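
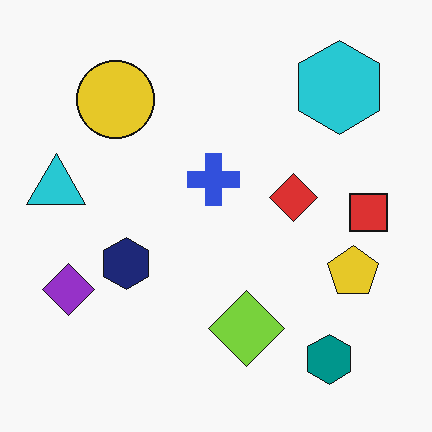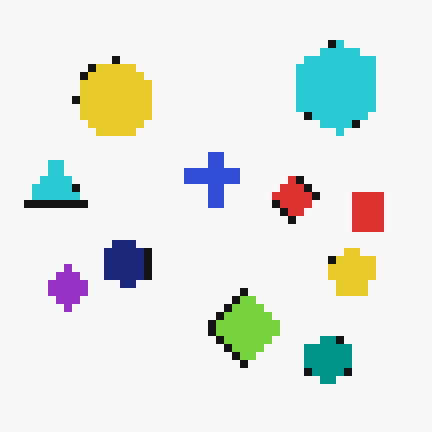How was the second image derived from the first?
The transformation is: pixelated into visible square blocks.

Shapes are reduced to large square blocks; fine edges and outlines are lost — a downscale-then-upscale (mosaic) effect.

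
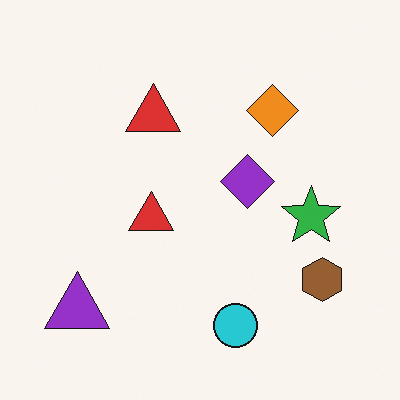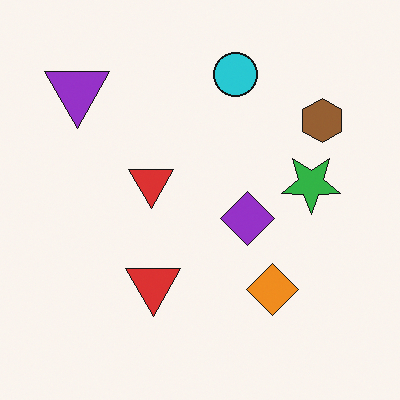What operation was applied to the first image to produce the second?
This is the original image flipped vertically (top ↔ bottom).

The cyan circle is in the bottom of the first image and the top of the second — shapes on opposite sides of the horizontal midline have swapped in a mirror flip.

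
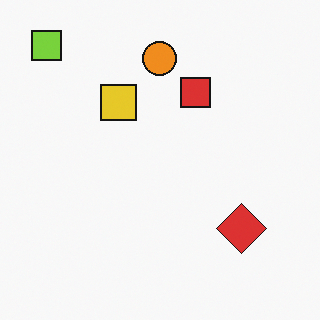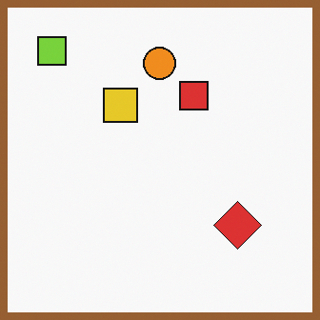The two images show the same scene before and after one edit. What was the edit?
It was framed with a brown border.

A solid brown frame runs around the edge of the second image, with the content slightly shrunk inside it.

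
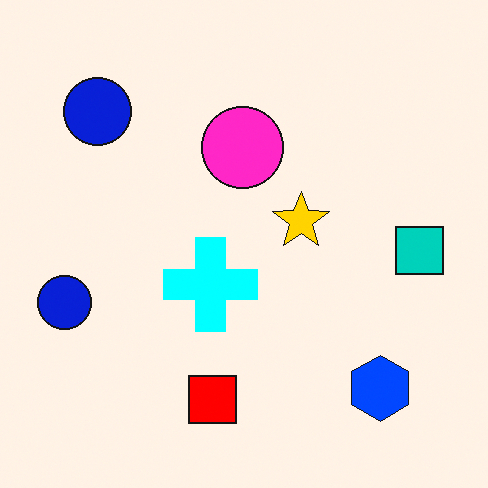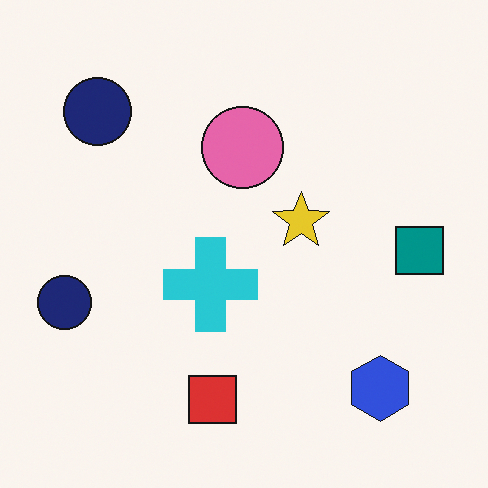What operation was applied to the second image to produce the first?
This is the original image heavily oversaturated.

All colors are more vivid — a global saturation change.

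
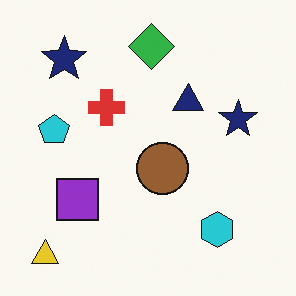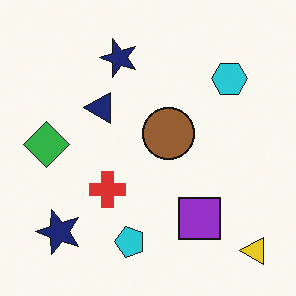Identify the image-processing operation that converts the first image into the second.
It was rotated 90° counter-clockwise.

The yellow triangle sits in the bottom-left of the first image and the bottom-right of the second — consistent with a whole-image 90° counter-clockwise rotation.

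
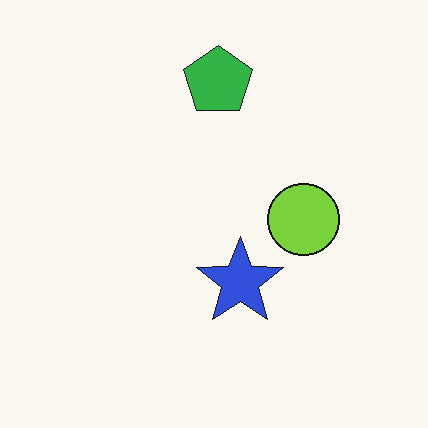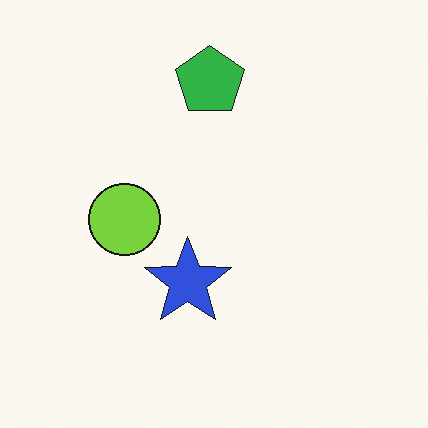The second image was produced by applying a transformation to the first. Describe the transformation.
The image was flipped horizontally (left ↔ right).

The lime circle is in the right of the first image and the left of the second — shapes on opposite sides of the vertical midline have swapped in a mirror flip.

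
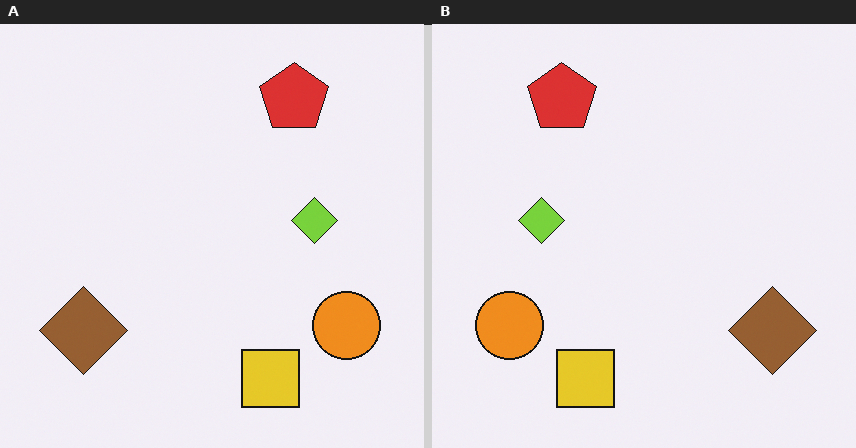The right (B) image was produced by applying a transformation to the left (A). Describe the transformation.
Flipped horizontally (left ↔ right).

The orange circle is in the bottom-right of the left (A) image and the bottom-left of the right (B) — shapes on opposite sides of the vertical midline have swapped in a mirror flip.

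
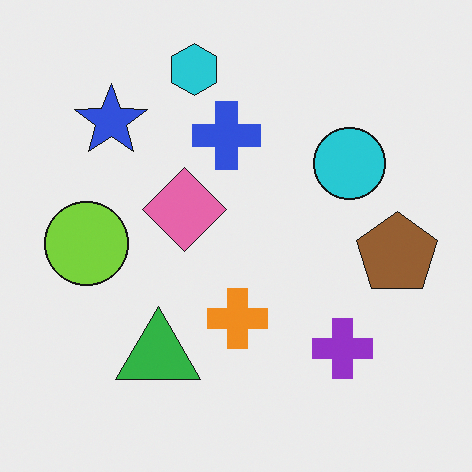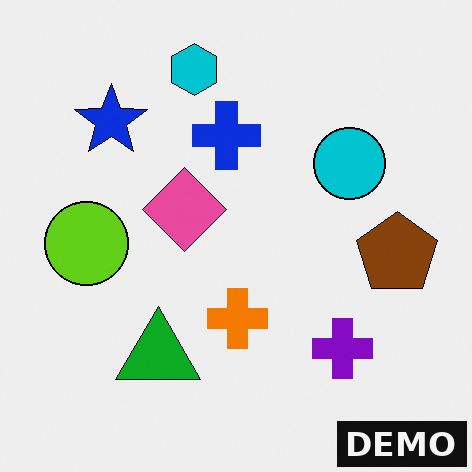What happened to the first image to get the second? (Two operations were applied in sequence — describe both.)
The transformation is: given slightly increased contrast, then watermarked with the text "DEMO" in the lower-right corner.

Tones are pushed away from mid-grey across the whole image — a global contrast change. A dark label reading "DEMO" appears in the lower-right corner.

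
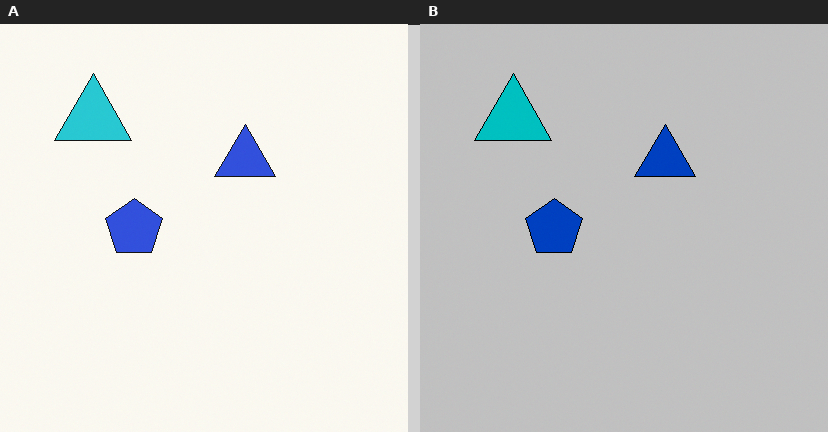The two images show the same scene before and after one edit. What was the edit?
The transformation is: aggressively posterized.

Each flat color has snapped to a coarser quantized level — most visibly, the near-white background has dropped to a flat grey.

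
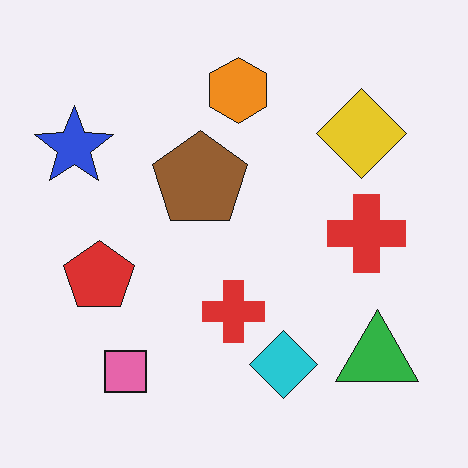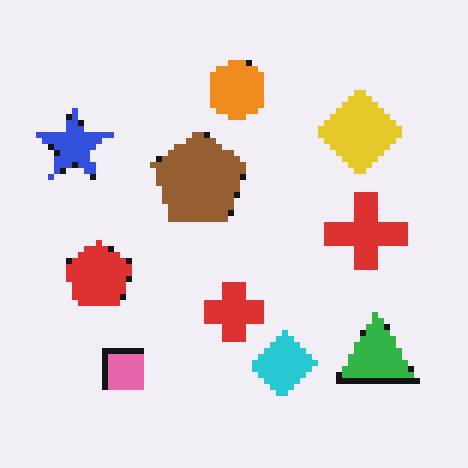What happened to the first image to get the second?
It was pixelated into visible square blocks.

Shapes are reduced to large square blocks; fine edges and outlines are lost — a downscale-then-upscale (mosaic) effect.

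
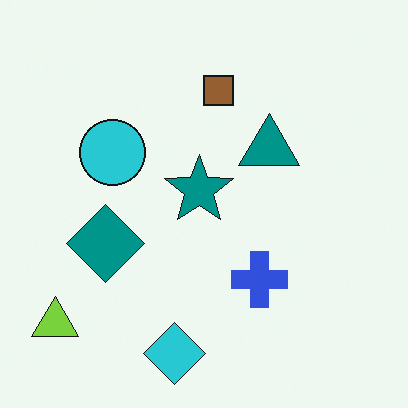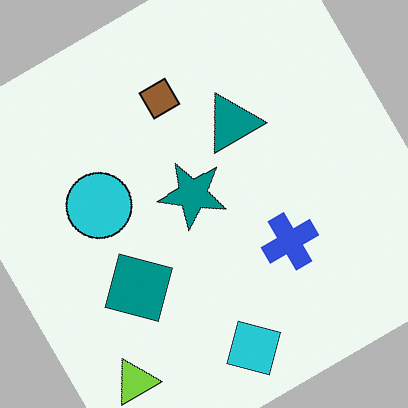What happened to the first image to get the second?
The image was rotated counter-clockwise by a large amount — several tens of degrees.

Every shape is tilted by the same angle and the image corners show triangular fill wedges — a whole-image rotation by a non-right angle.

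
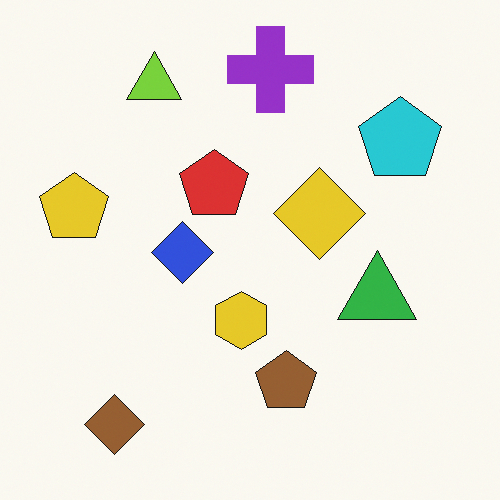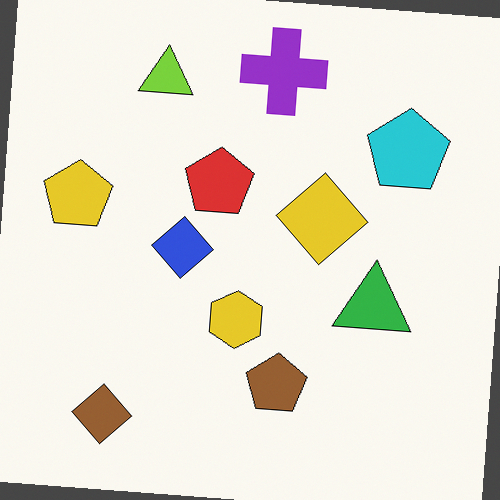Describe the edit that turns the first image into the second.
The transformation is: rotated clockwise by a small amount.

Every shape is tilted by the same angle and the image corners show triangular fill wedges — a whole-image rotation by a non-right angle.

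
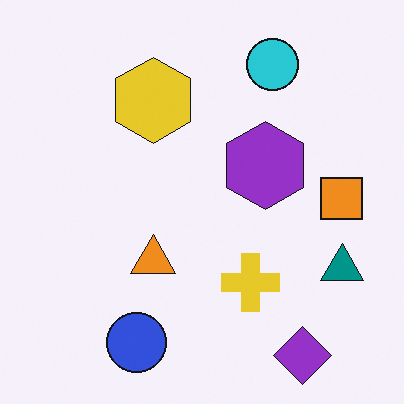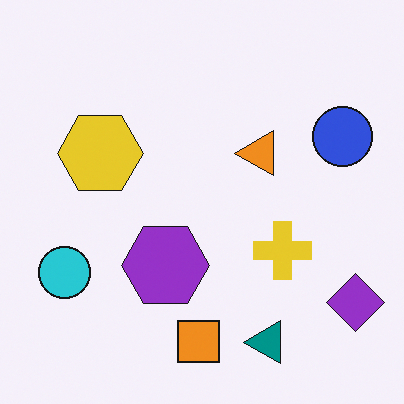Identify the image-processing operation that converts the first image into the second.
The second image is the first transposed (reflected across the top-left ↔ bottom-right diagonal).

Shapes have swapped their row and column positions — what was in the top-right is now in the bottom-left — a diagonal reflection.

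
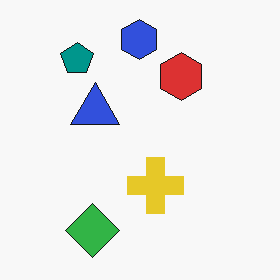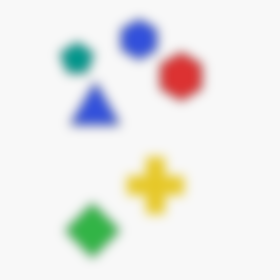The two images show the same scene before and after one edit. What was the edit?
Heavily blurred.

Shape edges and outlines are uniformly softened across the whole image.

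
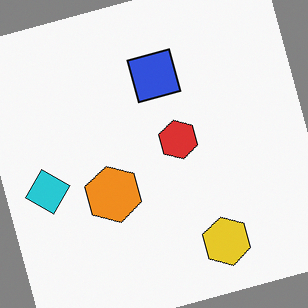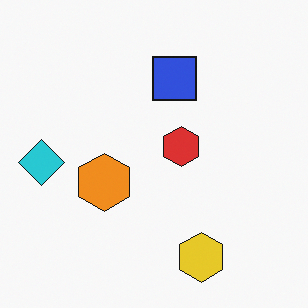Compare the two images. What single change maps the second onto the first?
This is the original image rotated counter-clockwise by a clearly visible amount.

Every shape is tilted by the same angle and the image corners show triangular fill wedges — a whole-image rotation by a non-right angle.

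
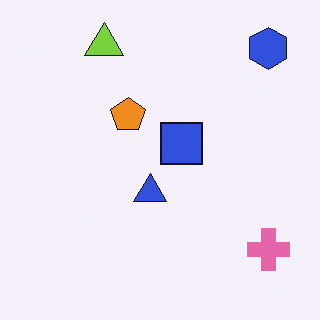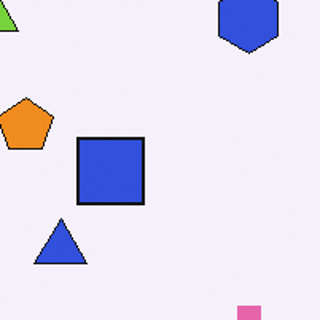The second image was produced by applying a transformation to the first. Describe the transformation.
Cropped to a modestly smaller region and rescaled.

The visible shapes are larger and the field of view is narrower; shapes near the original edges may be partly or wholly outside the frame — a crop-and-rescale.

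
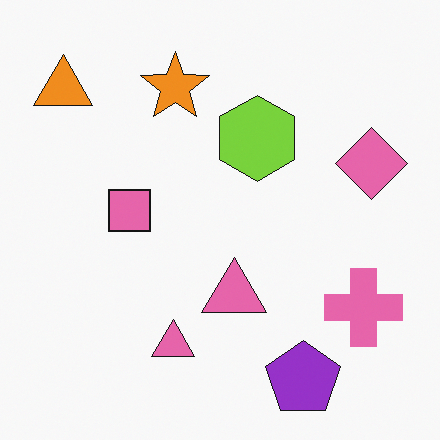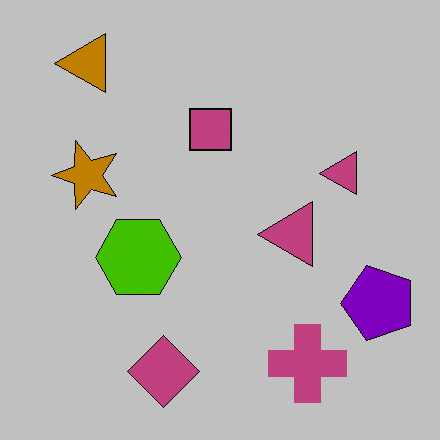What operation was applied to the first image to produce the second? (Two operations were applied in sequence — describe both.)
Aggressively posterized, then transposed (reflected across the top-left ↔ bottom-right diagonal).

Each flat color has snapped to a coarser quantized level — most visibly, the near-white background has dropped to a flat grey. Shapes have swapped their row and column positions — what was in the top-right is now in the bottom-left — a diagonal reflection.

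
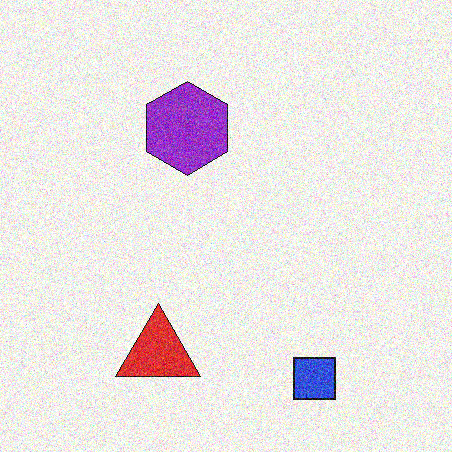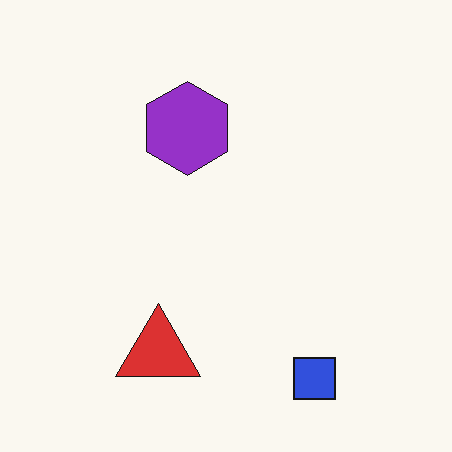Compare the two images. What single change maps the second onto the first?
It was degraded with strong gaussian noise.

Random speckle covers the whole image, including the flat background.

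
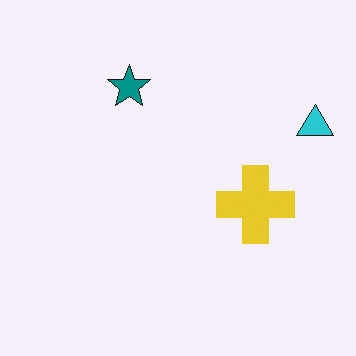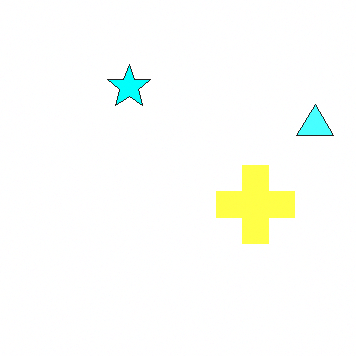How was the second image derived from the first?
This is the original image noticeably brightened.

Every pixel — background and shapes alike — is uniformly brightened.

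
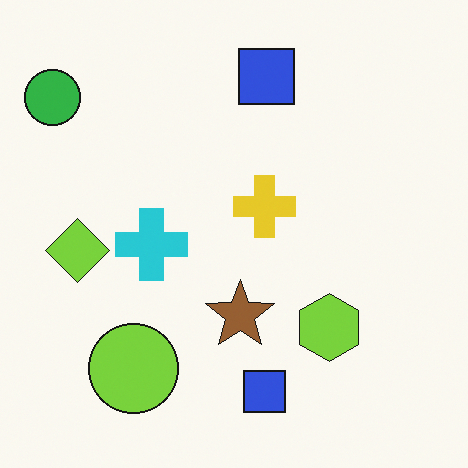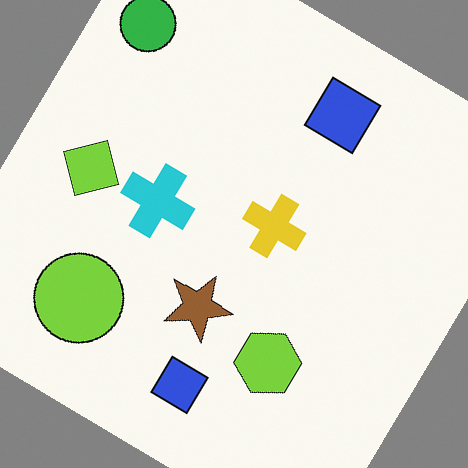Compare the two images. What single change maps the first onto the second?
The image was rotated clockwise by a large amount — several tens of degrees.

Every shape is tilted by the same angle and the image corners show triangular fill wedges — a whole-image rotation by a non-right angle.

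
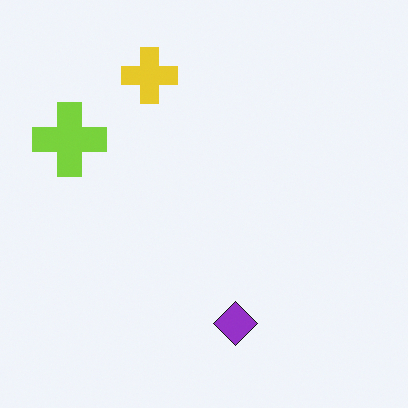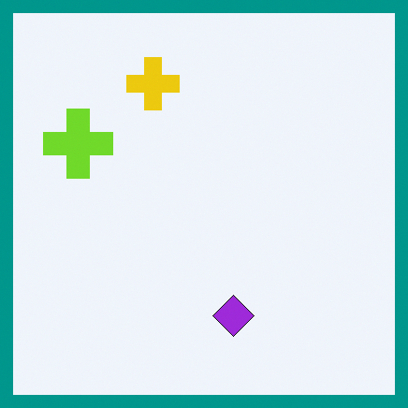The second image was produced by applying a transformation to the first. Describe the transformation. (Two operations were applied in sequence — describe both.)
This is the original image slightly oversaturated, then framed with a teal border.

All colors are more vivid — a global saturation change. A solid teal frame runs around the edge of the second image, with the content slightly shrunk inside it.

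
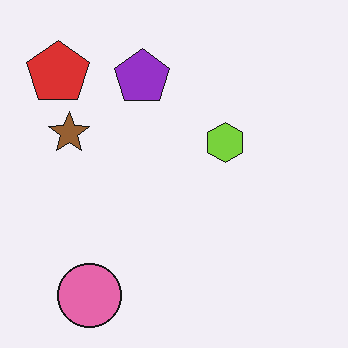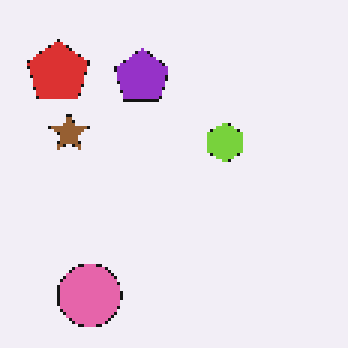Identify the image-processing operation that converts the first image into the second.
The image was lightly pixelated (a mild mosaic effect).

Shapes are reduced to large square blocks; fine edges and outlines are lost — a downscale-then-upscale (mosaic) effect.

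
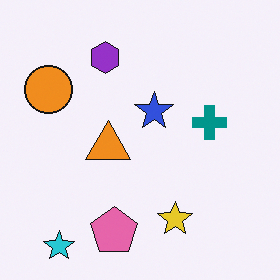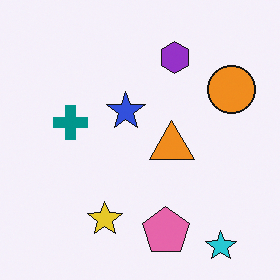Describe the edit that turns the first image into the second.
It was flipped horizontally (left ↔ right).

The orange circle is in the top-left of the first image and the top-right of the second — shapes on opposite sides of the vertical midline have swapped in a mirror flip.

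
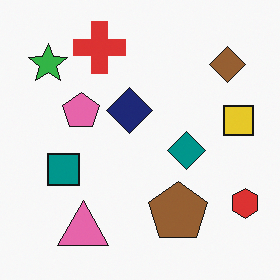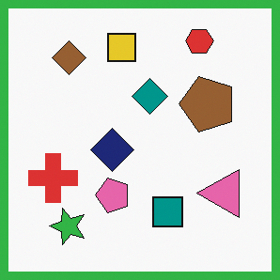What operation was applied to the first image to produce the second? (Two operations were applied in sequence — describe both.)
This is the original image rotated 90° counter-clockwise, then framed with a green border.

The red hexagon sits in the bottom-right of the first image and the top-right of the second — consistent with a whole-image 90° counter-clockwise rotation. A solid green frame runs around the edge of the second image, with the content slightly shrunk inside it.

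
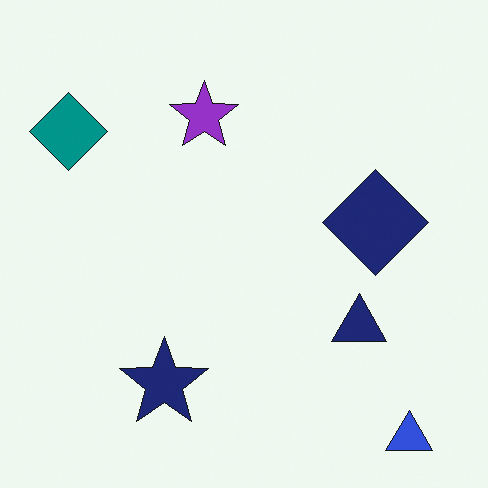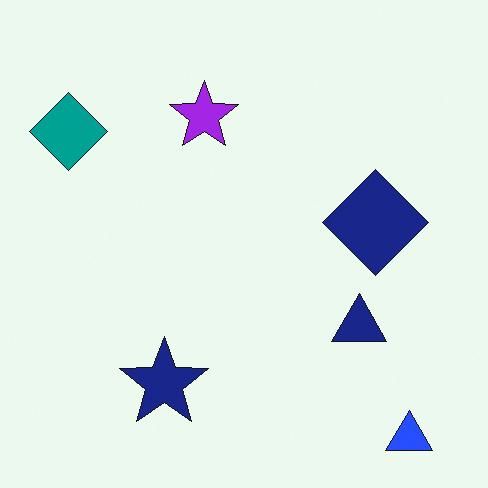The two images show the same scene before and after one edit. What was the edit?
The transformation is: slightly oversaturated.

All colors are more vivid — a global saturation change.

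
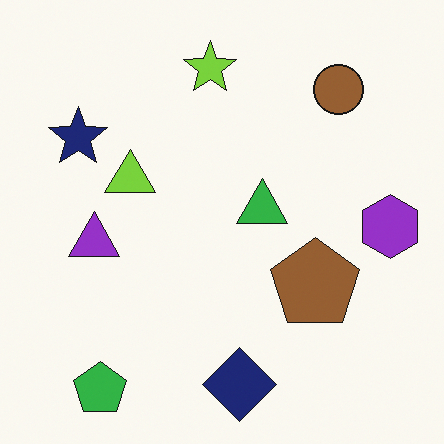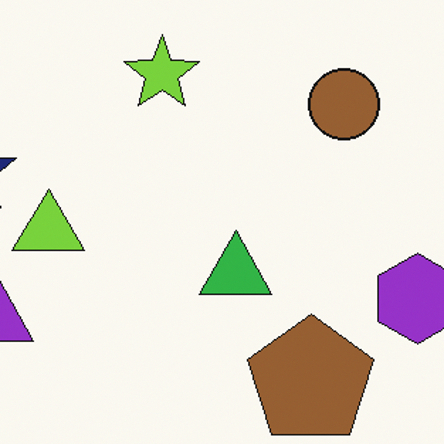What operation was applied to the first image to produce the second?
It was cropped to a modestly smaller region and rescaled.

The visible shapes are larger and the field of view is narrower; shapes near the original edges may be partly or wholly outside the frame — a crop-and-rescale.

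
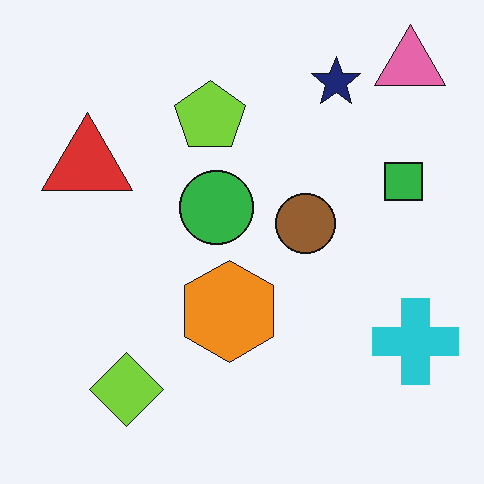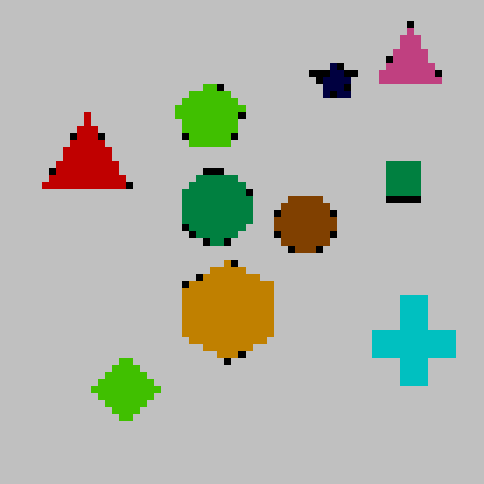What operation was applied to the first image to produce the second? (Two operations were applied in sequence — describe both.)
Aggressively posterized, then moderately pixelated.

Each flat color has snapped to a coarser quantized level — most visibly, the near-white background has dropped to a flat grey. Shapes are reduced to large square blocks; fine edges and outlines are lost — a downscale-then-upscale (mosaic) effect.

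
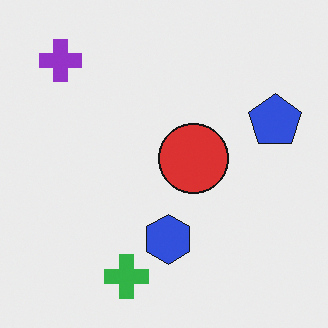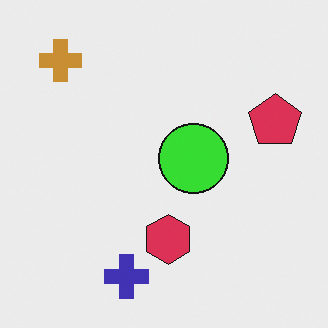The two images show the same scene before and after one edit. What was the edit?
It was hue-shifted noticeably.

Every shape's color has rotated by the same amount around the hue wheel — a uniform hue shift.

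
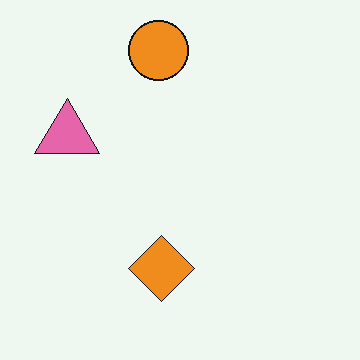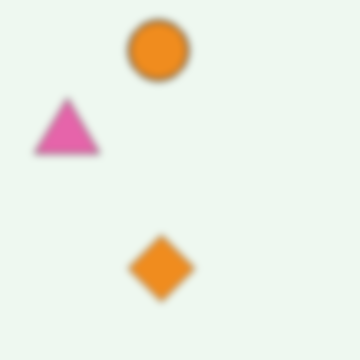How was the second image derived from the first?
The image was moderately blurred.

Shape edges and outlines are uniformly softened across the whole image.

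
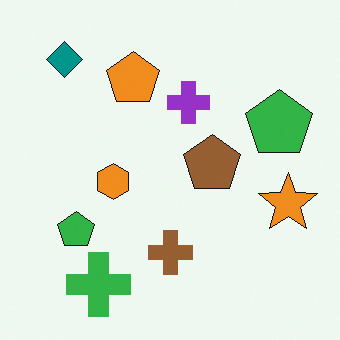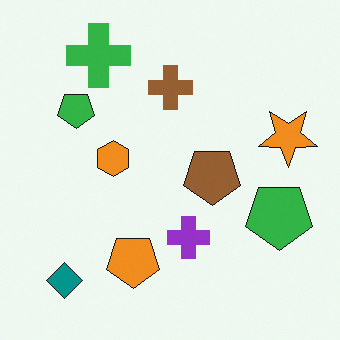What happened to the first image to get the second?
Flipped vertically (top ↔ bottom).

The green cross is in the bottom-left of the first image and the top-left of the second — shapes on opposite sides of the horizontal midline have swapped in a mirror flip.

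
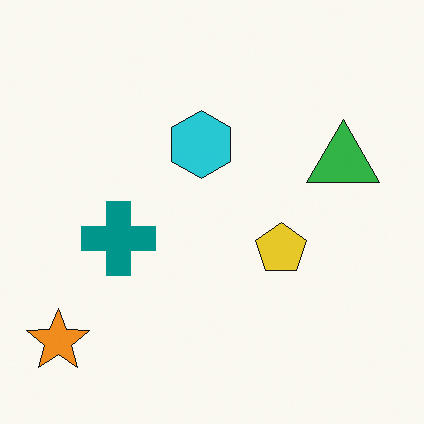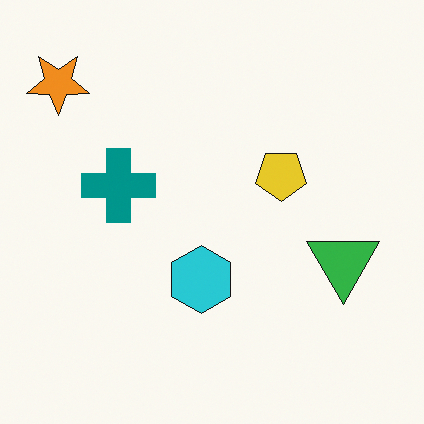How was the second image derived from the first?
The second image is the first flipped vertically (top ↔ bottom).

The orange star is in the bottom-left of the first image and the top-left of the second — shapes on opposite sides of the horizontal midline have swapped in a mirror flip.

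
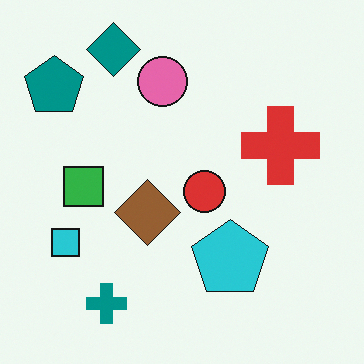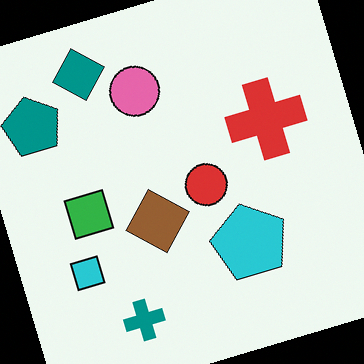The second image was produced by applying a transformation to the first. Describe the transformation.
The transformation is: rotated counter-clockwise by a moderate amount.

Every shape is tilted by the same angle and the image corners show triangular fill wedges — a whole-image rotation by a non-right angle.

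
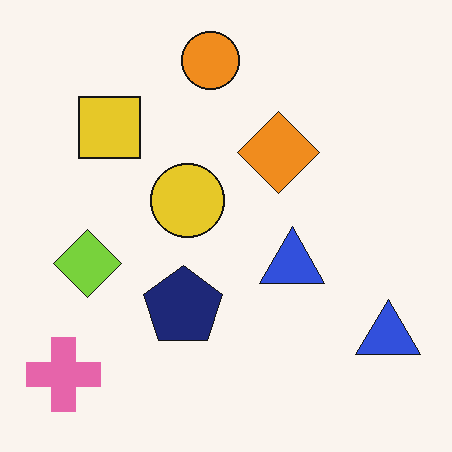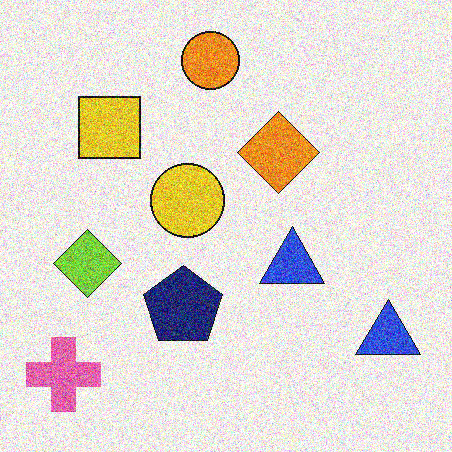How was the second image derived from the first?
The second image is the first degraded with a thick layer of grain.

Random speckle covers the whole image, including the flat background.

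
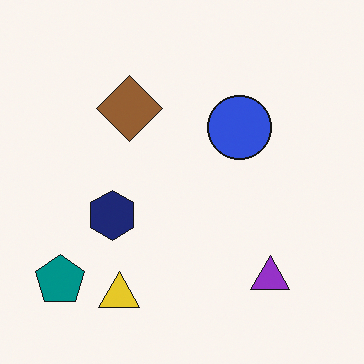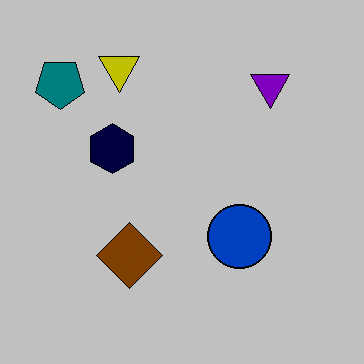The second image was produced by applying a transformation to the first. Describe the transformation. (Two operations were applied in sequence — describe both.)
Flipped vertically (top ↔ bottom), then heavily posterized to just a handful of flat colors.

The yellow triangle is in the bottom-left of the first image and the top-left of the second — shapes on opposite sides of the horizontal midline have swapped in a mirror flip. Each flat color has snapped to a coarser quantized level — most visibly, the near-white background has dropped to a flat grey.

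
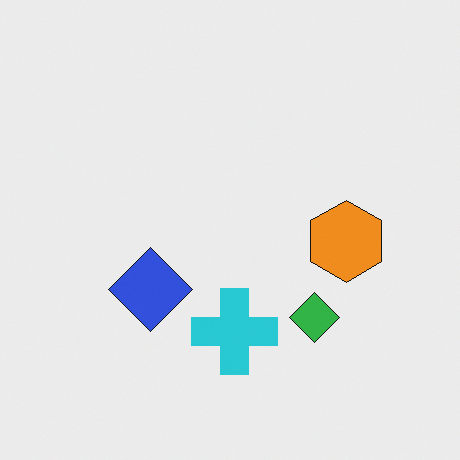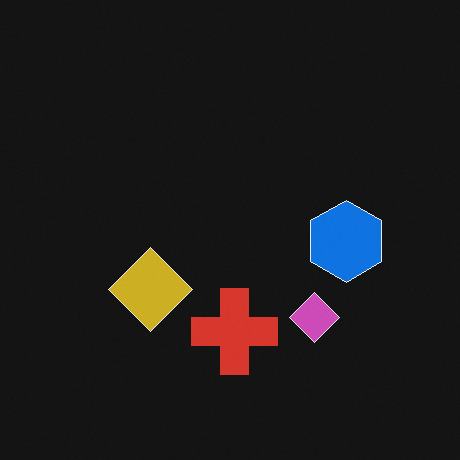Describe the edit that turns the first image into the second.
This is the original image color-inverted (negative).

The light background has become dark and every shape's color is its complement — a photographic negative.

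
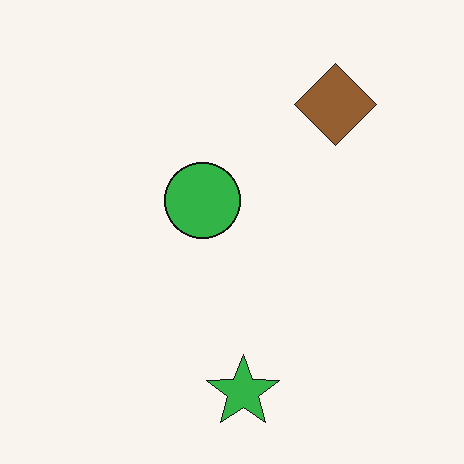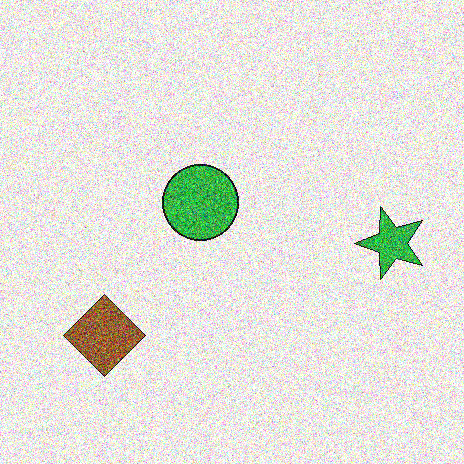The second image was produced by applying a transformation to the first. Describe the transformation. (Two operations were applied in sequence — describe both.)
The second image is the first degraded with strong gaussian noise, then transposed (reflected across the top-left ↔ bottom-right diagonal).

Random speckle covers the whole image, including the flat background. Shapes have swapped their row and column positions — what was in the top-right is now in the bottom-left — a diagonal reflection.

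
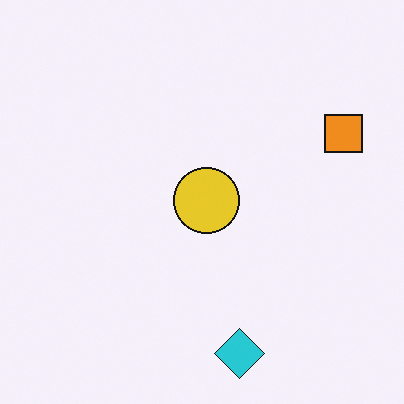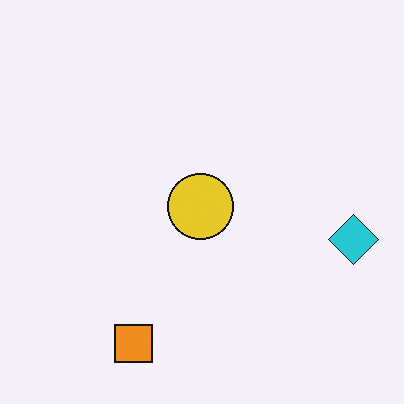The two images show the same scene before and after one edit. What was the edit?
The image was transposed (reflected across the top-left ↔ bottom-right diagonal).

Shapes have swapped their row and column positions — what was in the top-right is now in the bottom-left — a diagonal reflection.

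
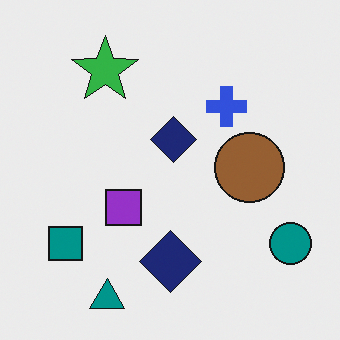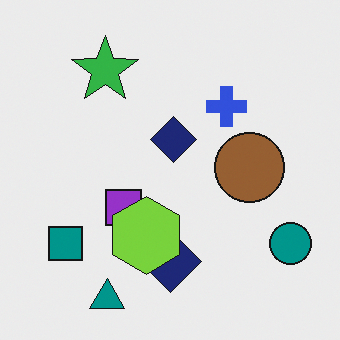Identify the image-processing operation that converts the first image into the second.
It was overlaid with an additional lime hexagon.

A lime hexagon appears in the second image that is absent from the first.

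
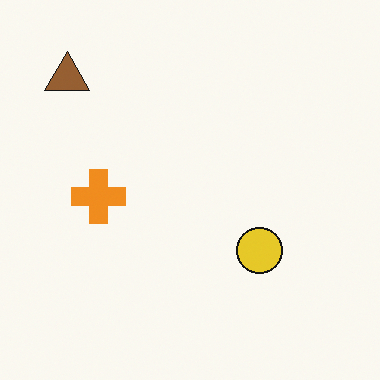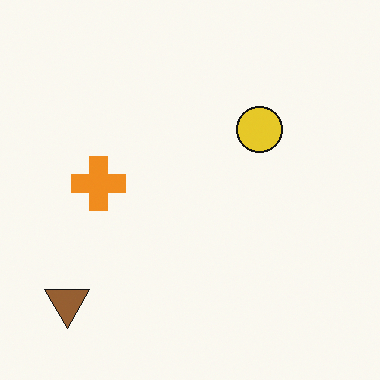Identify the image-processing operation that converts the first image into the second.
The transformation is: flipped vertically (top ↔ bottom).

The brown triangle is in the top-left of the first image and the bottom-left of the second — shapes on opposite sides of the horizontal midline have swapped in a mirror flip.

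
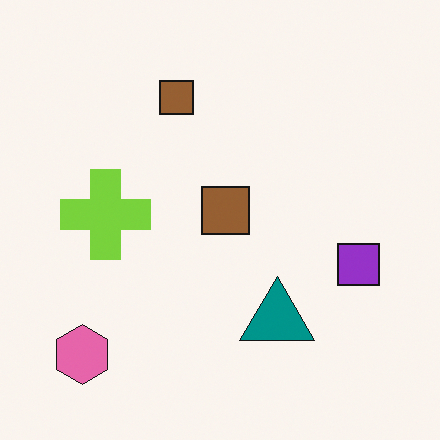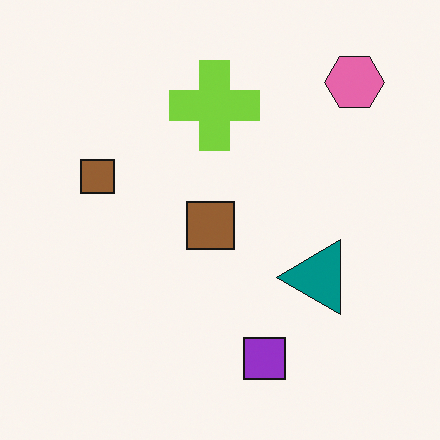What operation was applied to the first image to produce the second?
Transposed (reflected across the top-left ↔ bottom-right diagonal).

Shapes have swapped their row and column positions — what was in the top-right is now in the bottom-left — a diagonal reflection.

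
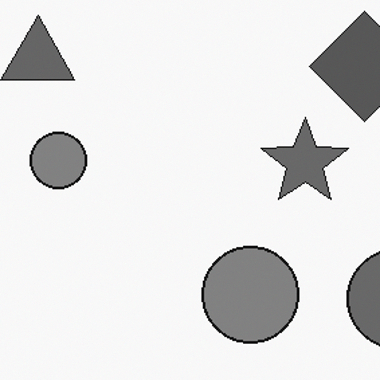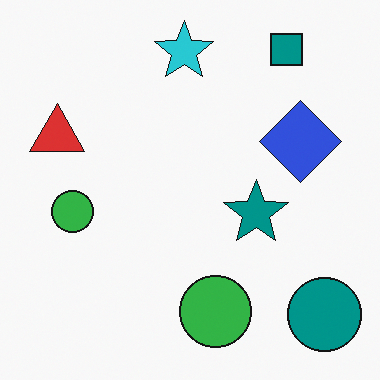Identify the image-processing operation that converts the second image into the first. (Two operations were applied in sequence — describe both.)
This is the original image cropped slightly and scaled back up, then converted to grayscale.

The visible shapes are larger and the field of view is narrower; shapes near the original edges may be partly or wholly outside the frame — a crop-and-rescale. All color is removed — every shape is now a shade of grey.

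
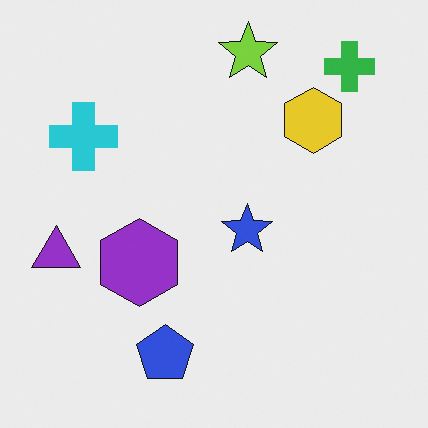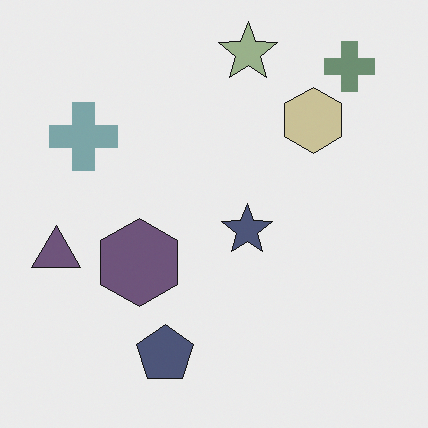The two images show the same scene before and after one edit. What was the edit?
It was heavily desaturated.

All colors are more muted and greyish — a global saturation change.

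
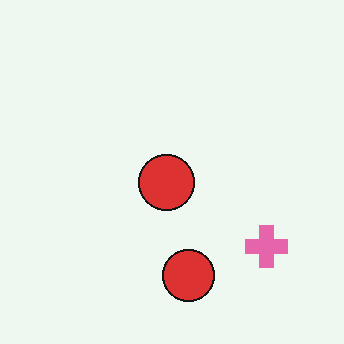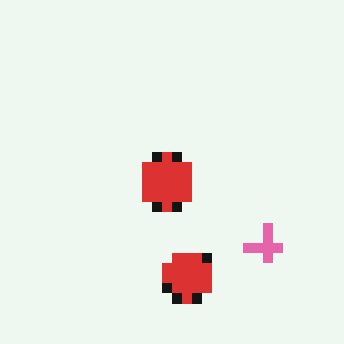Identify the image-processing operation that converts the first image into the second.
The transformation is: heavily pixelated into large blocks.

Shapes are reduced to large square blocks; fine edges and outlines are lost — a downscale-then-upscale (mosaic) effect.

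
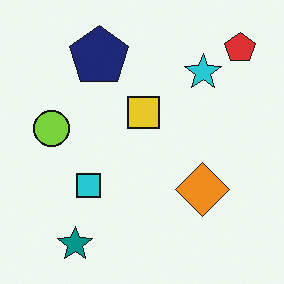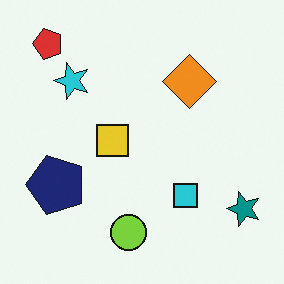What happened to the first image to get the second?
It was rotated 90° counter-clockwise.

The red pentagon sits in the top-right of the first image and the top-left of the second — consistent with a whole-image 90° counter-clockwise rotation.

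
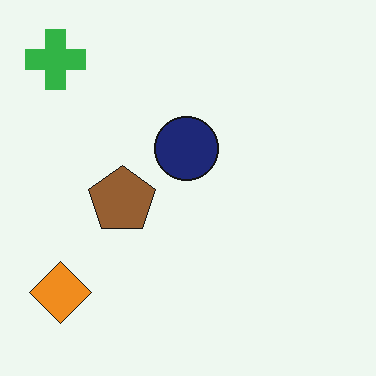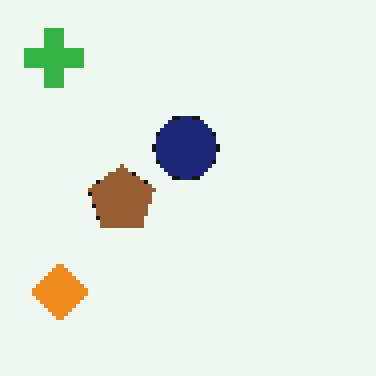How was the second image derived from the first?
It was lightly pixelated (a mild mosaic effect).

Shapes are reduced to large square blocks; fine edges and outlines are lost — a downscale-then-upscale (mosaic) effect.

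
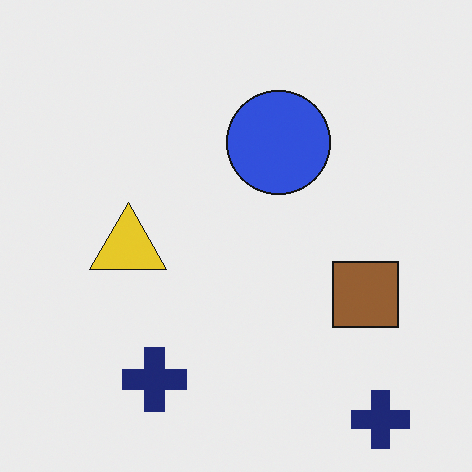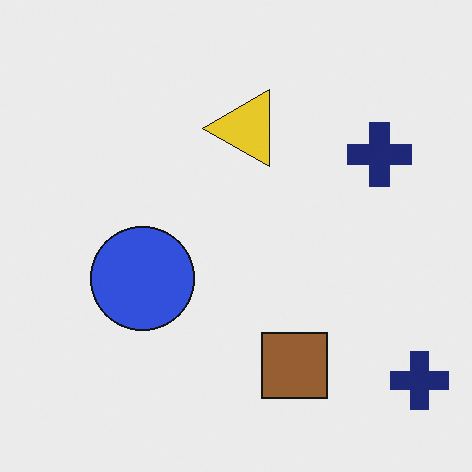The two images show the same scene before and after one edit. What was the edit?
It was transposed (reflected across the top-left ↔ bottom-right diagonal).

Shapes have swapped their row and column positions — what was in the top-right is now in the bottom-left — a diagonal reflection.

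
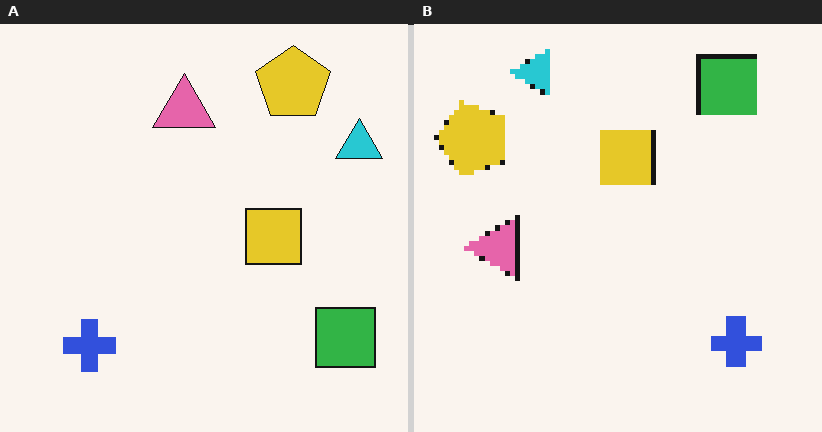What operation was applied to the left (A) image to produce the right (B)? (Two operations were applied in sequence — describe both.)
It was lightly pixelated (a mild mosaic effect), then rotated 90° counter-clockwise.

Shapes are reduced to large square blocks; fine edges and outlines are lost — a downscale-then-upscale (mosaic) effect. The green square sits in the bottom-right of the left (A) image and the top-right of the right (B) — consistent with a whole-image 90° counter-clockwise rotation.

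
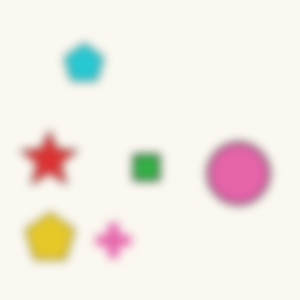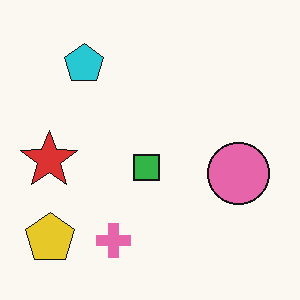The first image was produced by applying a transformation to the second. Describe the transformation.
The image was moderately blurred.

Shape edges and outlines are uniformly softened across the whole image.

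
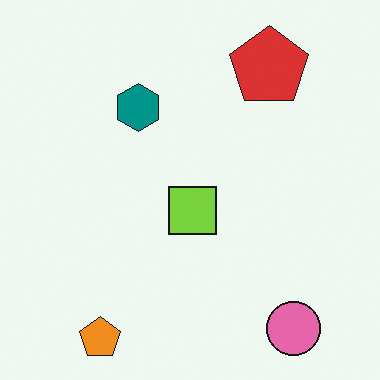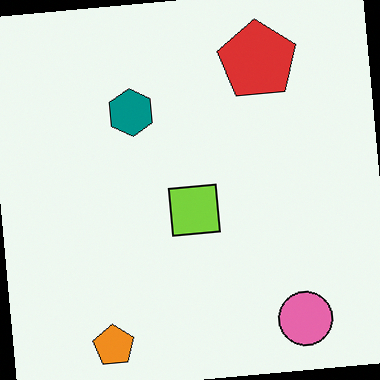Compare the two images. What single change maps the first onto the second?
It was rotated counter-clockwise by a small amount.

Every shape is tilted by the same angle and the image corners show triangular fill wedges — a whole-image rotation by a non-right angle.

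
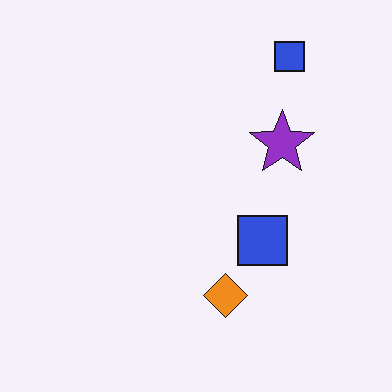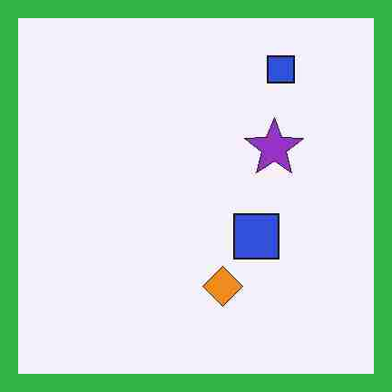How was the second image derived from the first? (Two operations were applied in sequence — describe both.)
The second image is the first degraded with heavy JPEG compression, then framed with a green border.

Blocky 8×8 compression artifacts appear around shape edges and the flat background shows ringing — characteristic JPEG degradation. A solid green frame runs around the edge of the second image, with the content slightly shrunk inside it.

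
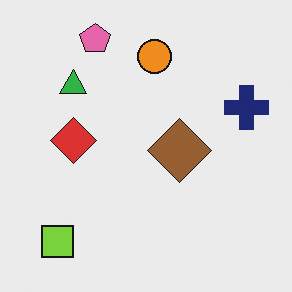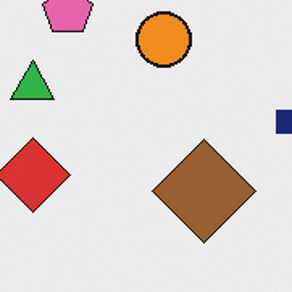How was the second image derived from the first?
Cropped to a modestly smaller region and rescaled.

The visible shapes are larger and the field of view is narrower; shapes near the original edges may be partly or wholly outside the frame — a crop-and-rescale.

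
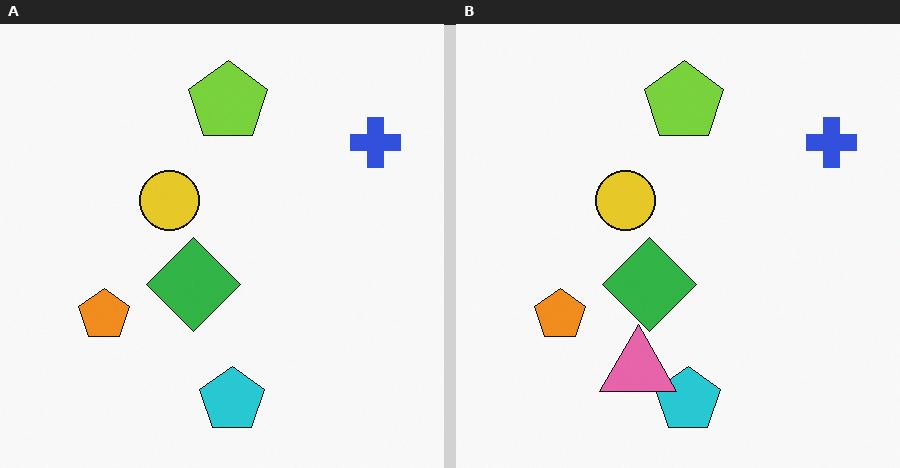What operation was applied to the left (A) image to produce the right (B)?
Overlaid with an additional pink triangle.

A pink triangle appears in the right (B) image that is absent from the left (A).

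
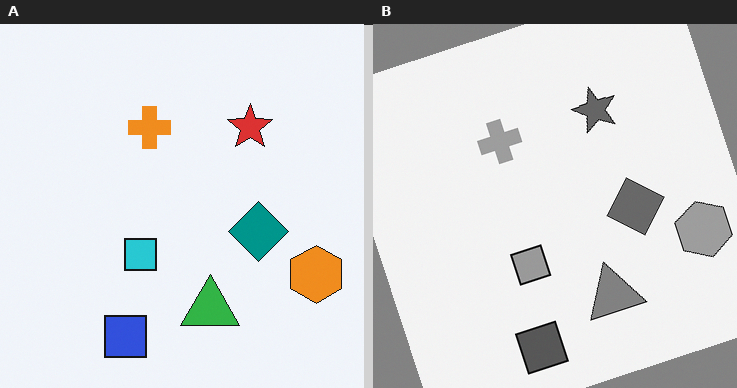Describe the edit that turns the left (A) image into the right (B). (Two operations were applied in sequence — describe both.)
This is the original image rotated counter-clockwise by a clearly visible amount, then converted to grayscale.

Every shape is tilted by the same angle and the image corners show triangular fill wedges — a whole-image rotation by a non-right angle. All color is removed — every shape is now a shade of grey.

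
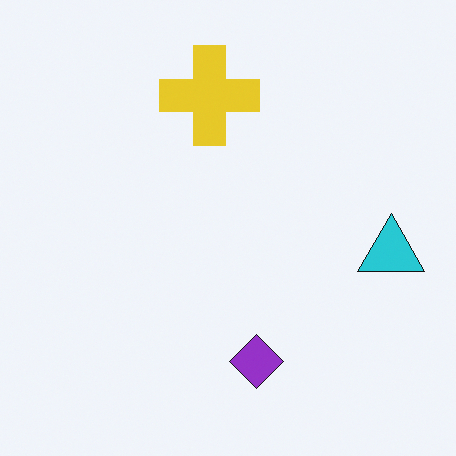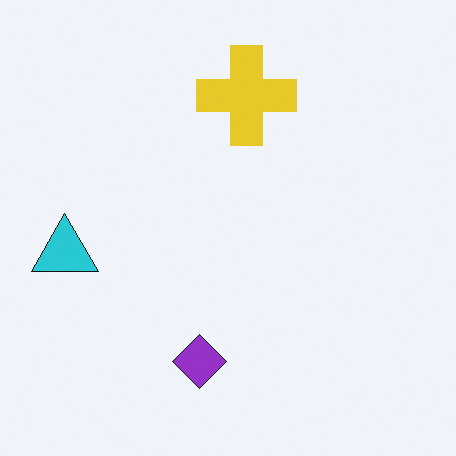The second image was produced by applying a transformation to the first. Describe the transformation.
The image was flipped horizontally (left ↔ right).

The cyan triangle is in the right of the first image and the left of the second — shapes on opposite sides of the vertical midline have swapped in a mirror flip.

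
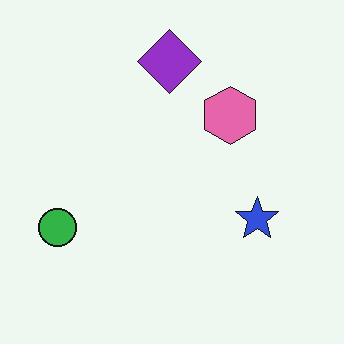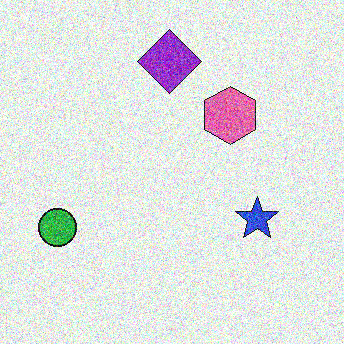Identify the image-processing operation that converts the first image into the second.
Degraded with a thick layer of grain.

Random speckle covers the whole image, including the flat background.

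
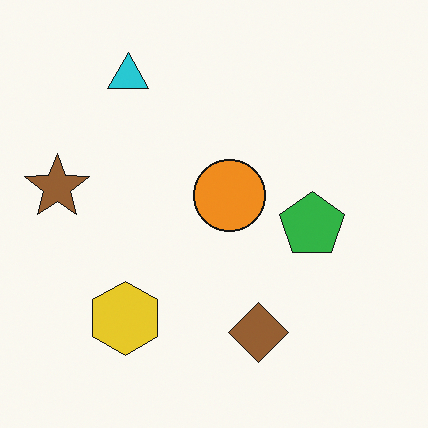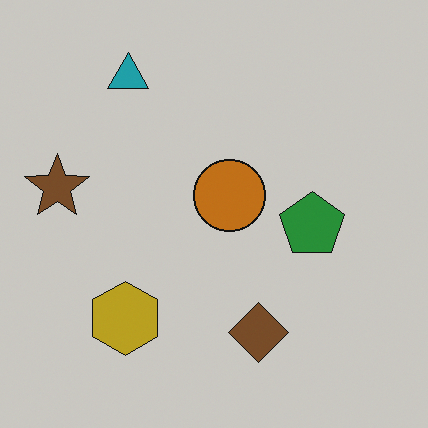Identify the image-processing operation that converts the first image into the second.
The second image is the first darkened a little.

Every pixel — background and shapes alike — is uniformly darkened.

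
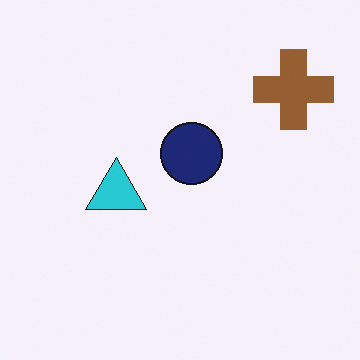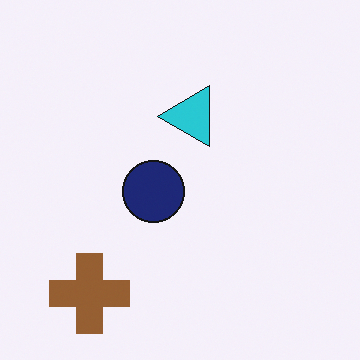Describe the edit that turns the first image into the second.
The image was transposed (reflected across the top-left ↔ bottom-right diagonal).

Shapes have swapped their row and column positions — what was in the top-right is now in the bottom-left — a diagonal reflection.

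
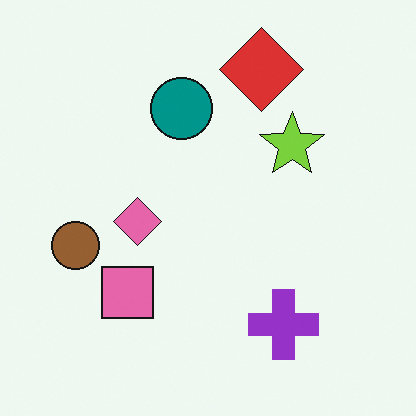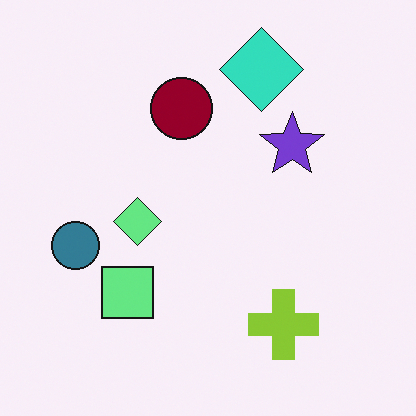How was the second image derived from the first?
Hue-shifted by a large amount.

Every shape's color has rotated by the same amount around the hue wheel — a uniform hue shift.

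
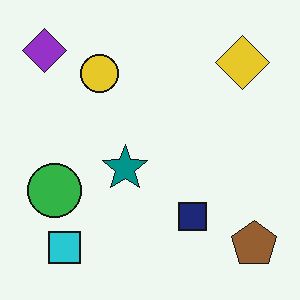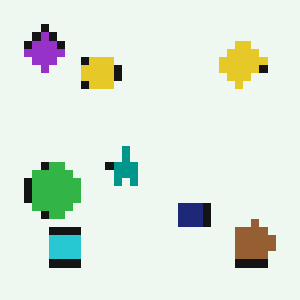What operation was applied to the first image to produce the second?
It was pixelated into visible square blocks.

Shapes are reduced to large square blocks; fine edges and outlines are lost — a downscale-then-upscale (mosaic) effect.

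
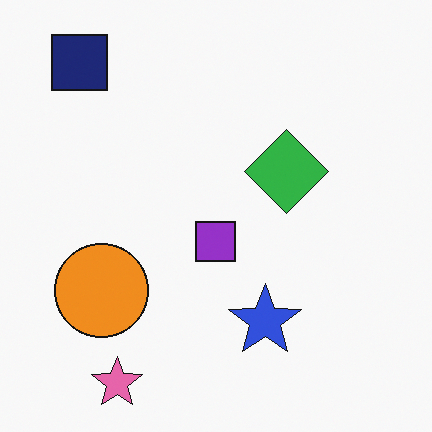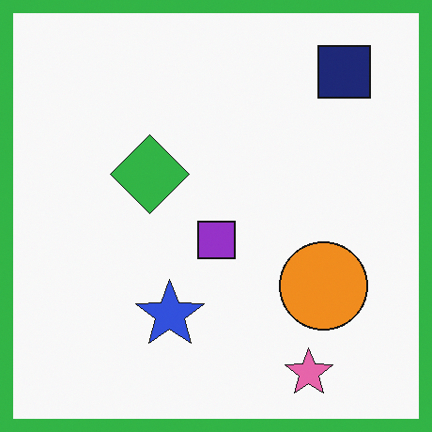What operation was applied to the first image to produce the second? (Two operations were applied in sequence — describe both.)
The second image is the first flipped horizontally (left ↔ right), then framed with a green border.

The navy square is in the top-left of the first image and the top-right of the second — shapes on opposite sides of the vertical midline have swapped in a mirror flip. A solid green frame runs around the edge of the second image, with the content slightly shrunk inside it.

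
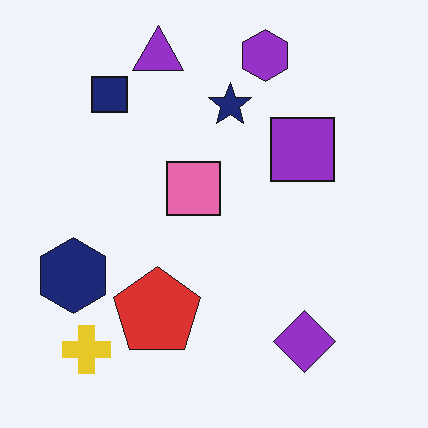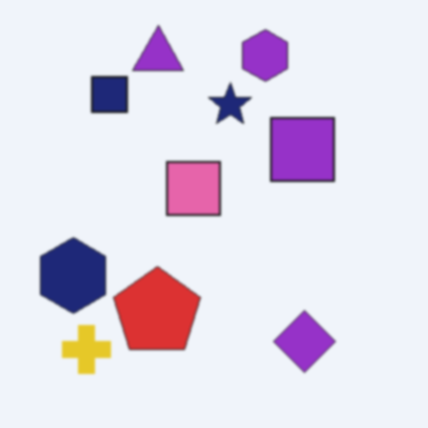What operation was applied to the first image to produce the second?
The image was slightly softened.

Shape edges and outlines are uniformly softened across the whole image.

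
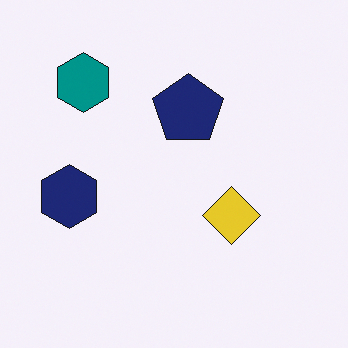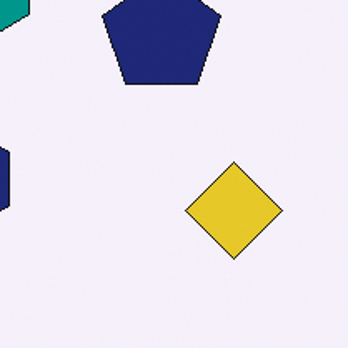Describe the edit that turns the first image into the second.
It was cropped to a noticeably smaller region and rescaled.

The visible shapes are larger and the field of view is narrower; shapes near the original edges may be partly or wholly outside the frame — a crop-and-rescale.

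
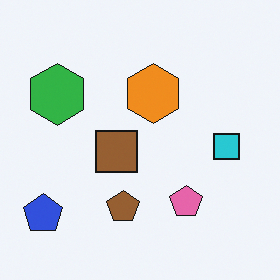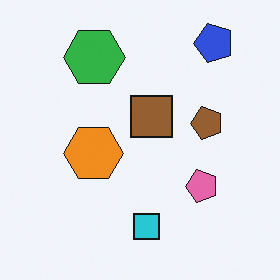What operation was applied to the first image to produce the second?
It was transposed (reflected across the top-left ↔ bottom-right diagonal).

Shapes have swapped their row and column positions — what was in the top-right is now in the bottom-left — a diagonal reflection.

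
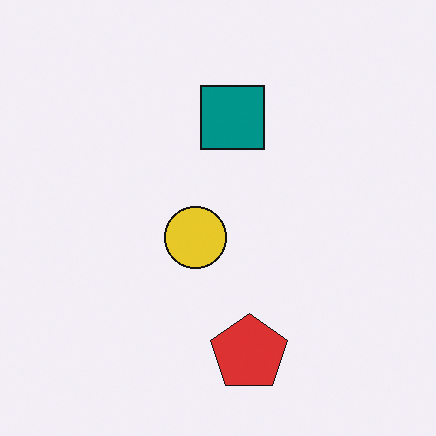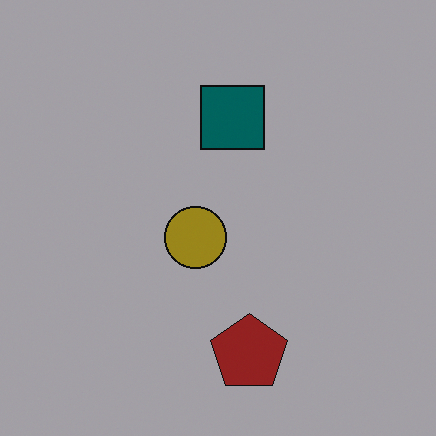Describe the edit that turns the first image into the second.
The transformation is: noticeably darkened.

Every pixel — background and shapes alike — is uniformly darkened.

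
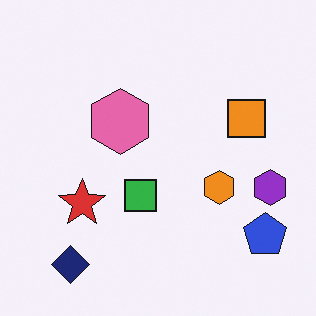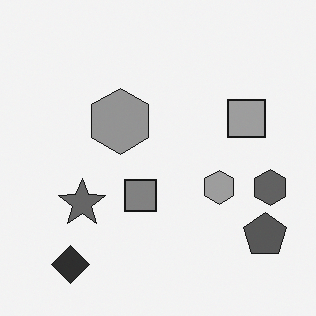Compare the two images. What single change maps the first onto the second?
The transformation is: converted to grayscale.

All color is removed — every shape is now a shade of grey.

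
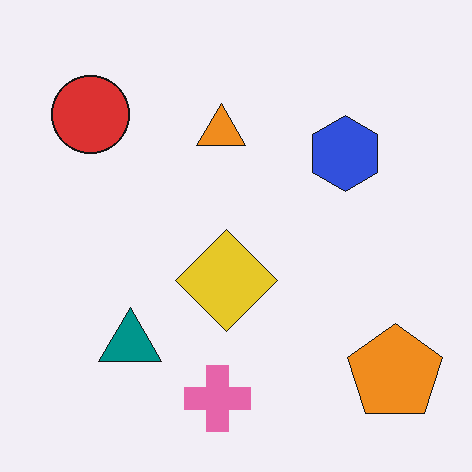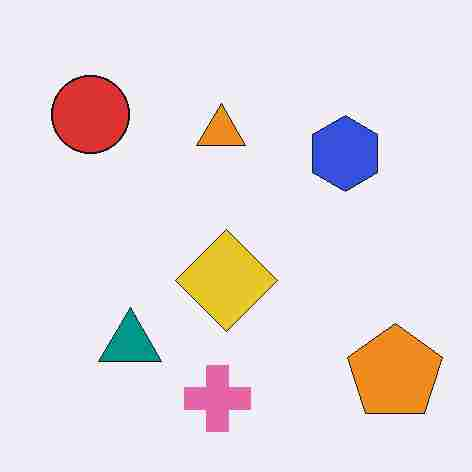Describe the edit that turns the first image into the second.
Heavily JPEG-compressed with obvious blocking artifacts.

Blocky 8×8 compression artifacts appear around shape edges and the flat background shows ringing — characteristic JPEG degradation.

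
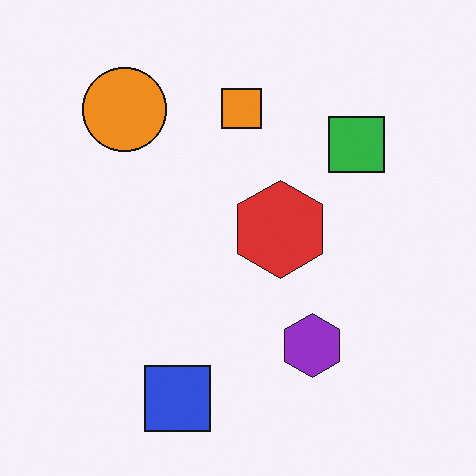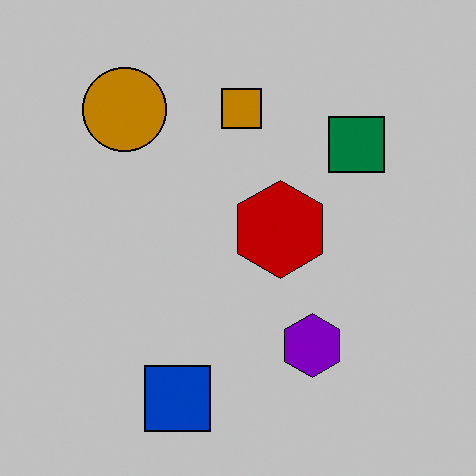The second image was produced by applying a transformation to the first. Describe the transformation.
The transformation is: heavily posterized to just a handful of flat colors.

Each flat color has snapped to a coarser quantized level — most visibly, the near-white background has dropped to a flat grey.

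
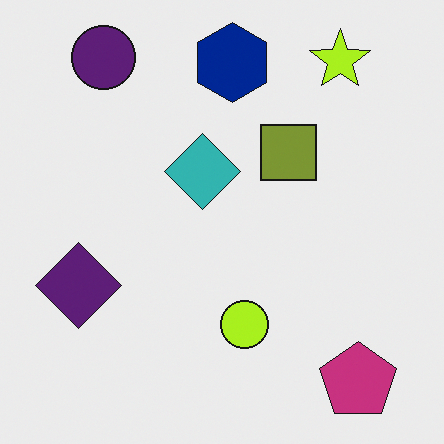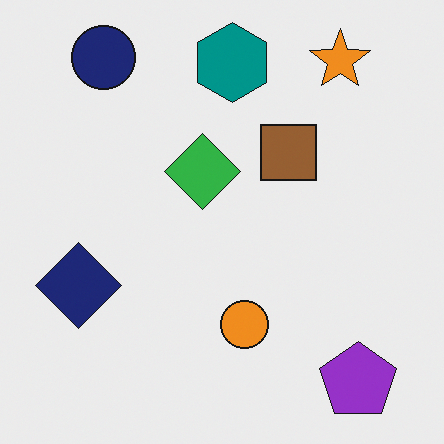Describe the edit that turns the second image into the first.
Hue-shifted by a small amount.

Every shape's color has rotated by the same amount around the hue wheel — a uniform hue shift.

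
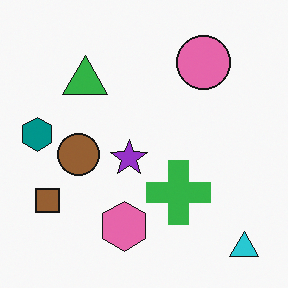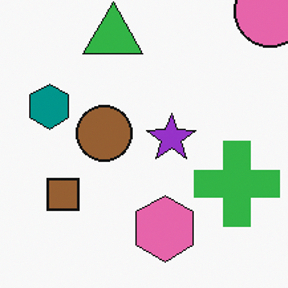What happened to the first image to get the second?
Cropped to a modestly smaller region and rescaled.

The visible shapes are larger and the field of view is narrower; shapes near the original edges may be partly or wholly outside the frame — a crop-and-rescale.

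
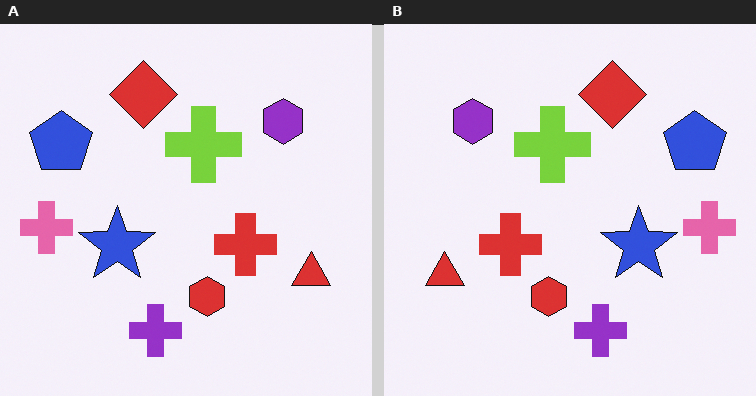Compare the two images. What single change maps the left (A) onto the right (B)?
This is the original image flipped horizontally (left ↔ right).

The pink cross is in the left of the left (A) image and the right of the right (B) — shapes on opposite sides of the vertical midline have swapped in a mirror flip.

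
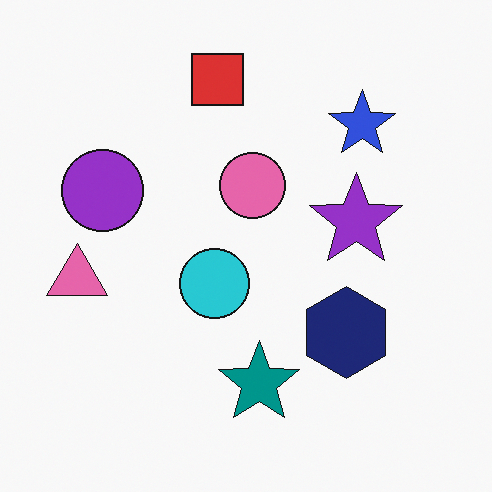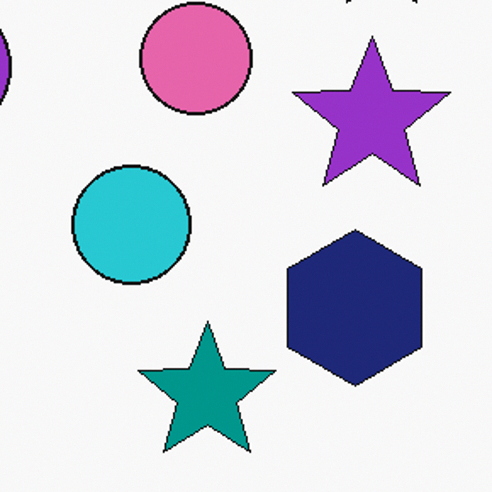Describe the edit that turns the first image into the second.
This is the original image cropped to a noticeably smaller region and rescaled.

The visible shapes are larger and the field of view is narrower; shapes near the original edges may be partly or wholly outside the frame — a crop-and-rescale.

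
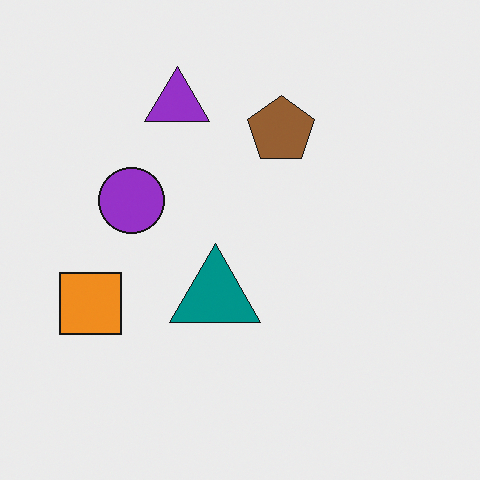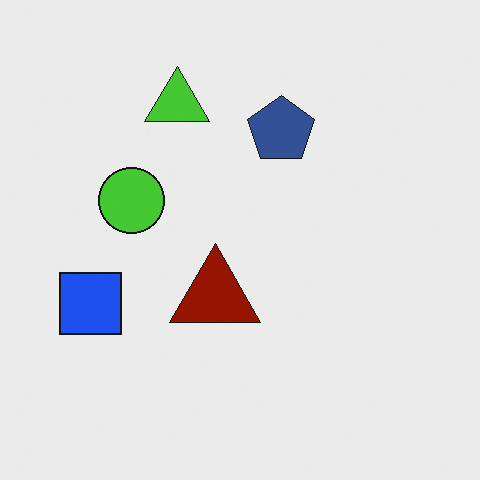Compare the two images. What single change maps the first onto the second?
The image was hue-shifted through roughly half the color wheel.

Every shape's color has rotated by the same amount around the hue wheel — a uniform hue shift.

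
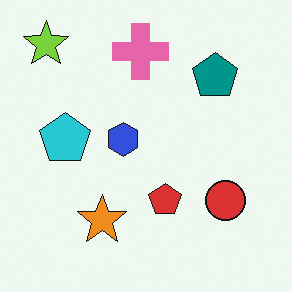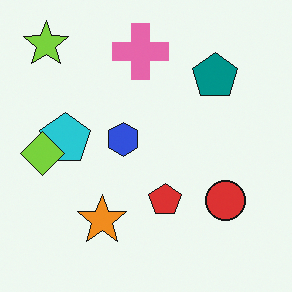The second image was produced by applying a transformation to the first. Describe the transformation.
The second image is the first overlaid with an additional lime diamond.

A lime diamond appears in the second image that is absent from the first.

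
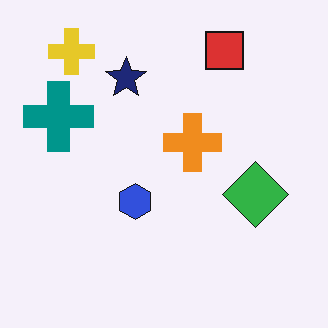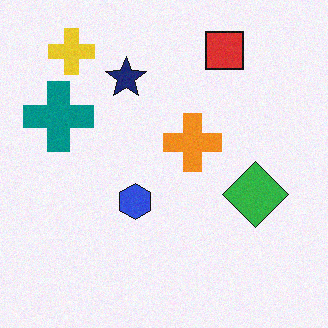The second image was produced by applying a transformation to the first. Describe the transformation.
The transformation is: degraded with light additive noise.

Random speckle covers the whole image, including the flat background.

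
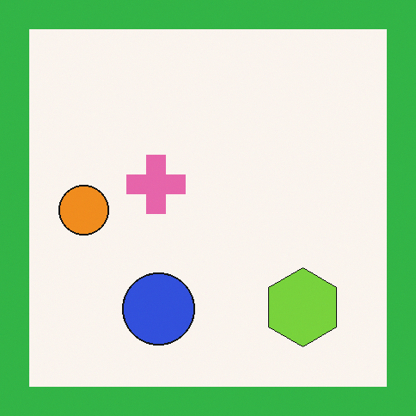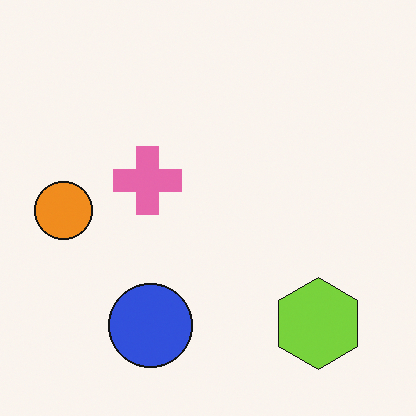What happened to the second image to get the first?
This is the original image framed with a green border.

A solid green frame runs around the edge of the first image, with the content slightly shrunk inside it.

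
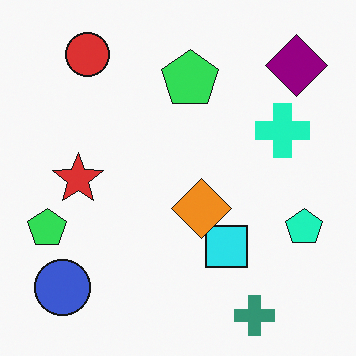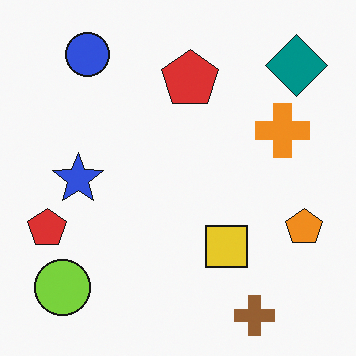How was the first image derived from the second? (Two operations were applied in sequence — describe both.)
The first image is the second hue-shifted by a moderate amount, then overlaid with an additional orange diamond.

Every shape's color has rotated by the same amount around the hue wheel — a uniform hue shift. An orange diamond appears in the first image that is absent from the second.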